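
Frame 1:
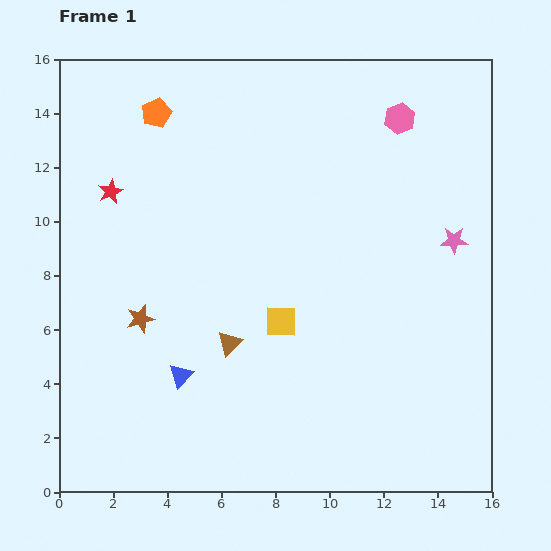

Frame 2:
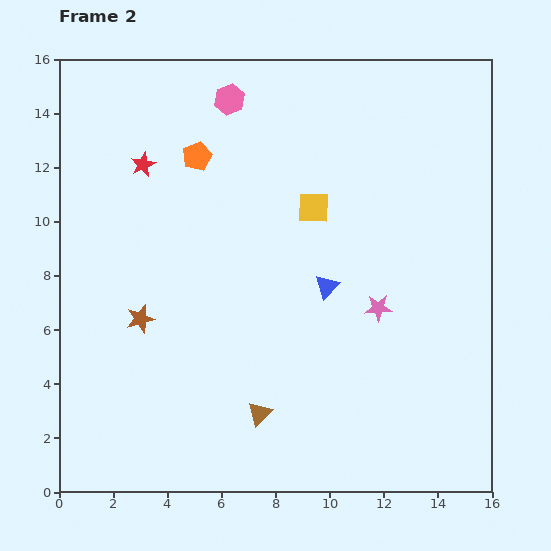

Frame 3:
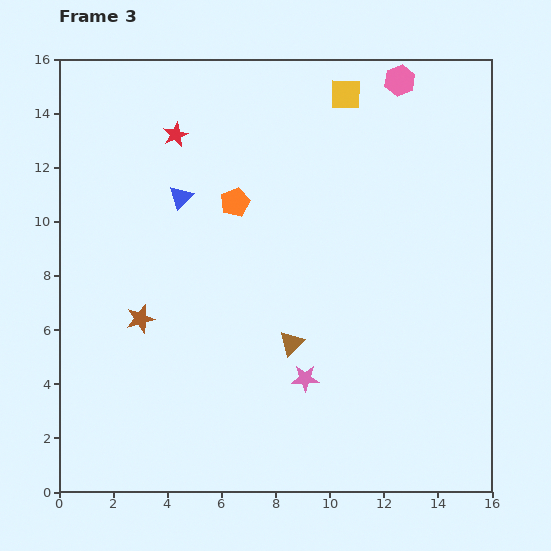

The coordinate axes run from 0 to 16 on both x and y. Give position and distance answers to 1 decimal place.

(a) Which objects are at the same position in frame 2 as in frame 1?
the brown star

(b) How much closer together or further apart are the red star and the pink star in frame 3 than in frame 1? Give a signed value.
-2.6

Distance in frame 1: 12.8. Distance in frame 3: 10.2.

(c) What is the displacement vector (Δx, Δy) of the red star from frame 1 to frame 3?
(2.4, 2.1)

The red star was at (1.9, 11.1) in frame 1 and (4.3, 13.2) in frame 3.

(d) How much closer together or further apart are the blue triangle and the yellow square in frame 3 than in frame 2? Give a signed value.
+4.3

Distance in frame 2: 2.9. Distance in frame 3: 7.2.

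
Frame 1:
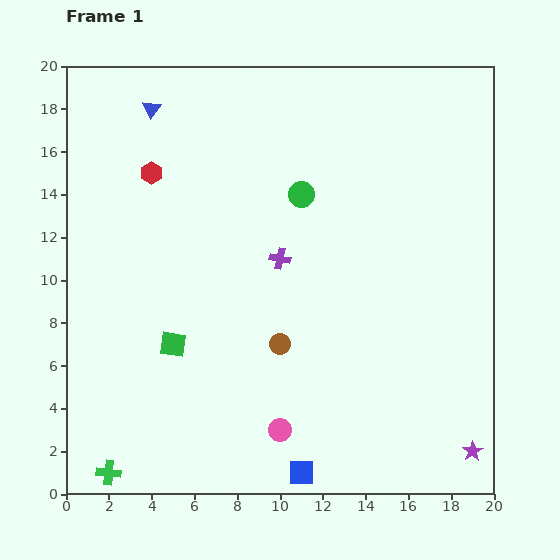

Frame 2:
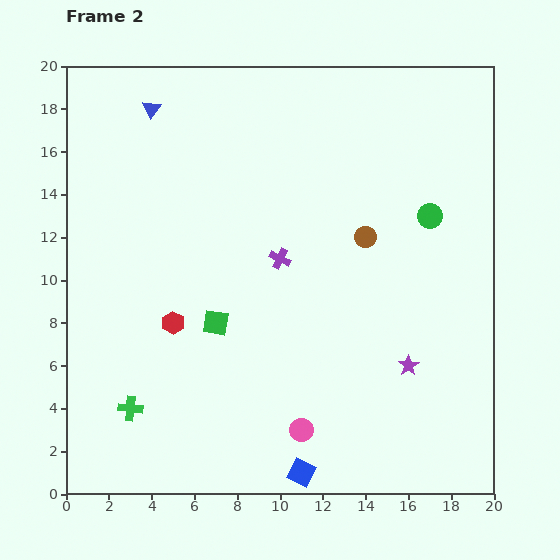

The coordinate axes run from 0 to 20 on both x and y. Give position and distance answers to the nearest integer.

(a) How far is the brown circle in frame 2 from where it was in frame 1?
6

The brown circle moved from (10, 7) to (14, 12), a distance of √(4² + 5²) ≈ 6.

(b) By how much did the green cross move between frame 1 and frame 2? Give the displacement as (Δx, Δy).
(1, 3)

The green cross was at (2, 1) in frame 1 and (3, 4) in frame 2.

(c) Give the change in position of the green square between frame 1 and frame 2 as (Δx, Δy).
(2, 1)

The green square was at (5, 7) in frame 1 and (7, 8) in frame 2.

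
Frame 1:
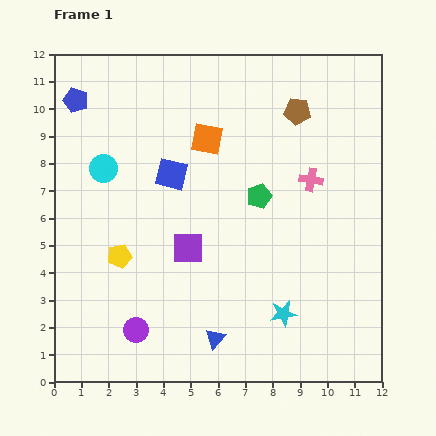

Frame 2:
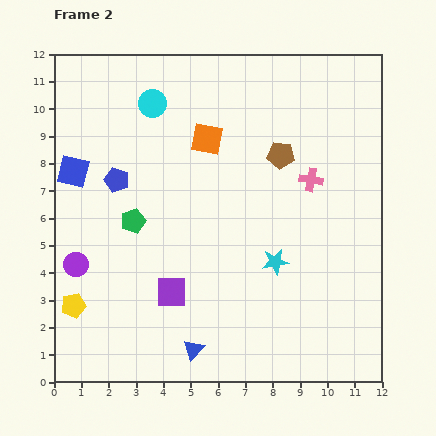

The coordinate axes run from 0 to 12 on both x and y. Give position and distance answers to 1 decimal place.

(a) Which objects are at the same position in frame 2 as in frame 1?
the pink cross, the orange square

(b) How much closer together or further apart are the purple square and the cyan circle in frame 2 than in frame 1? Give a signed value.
+2.7

Distance in frame 1: 4.2. Distance in frame 2: 6.9.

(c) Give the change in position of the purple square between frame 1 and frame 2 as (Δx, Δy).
(-0.6, -1.6)

The purple square was at (4.9, 4.9) in frame 1 and (4.3, 3.3) in frame 2.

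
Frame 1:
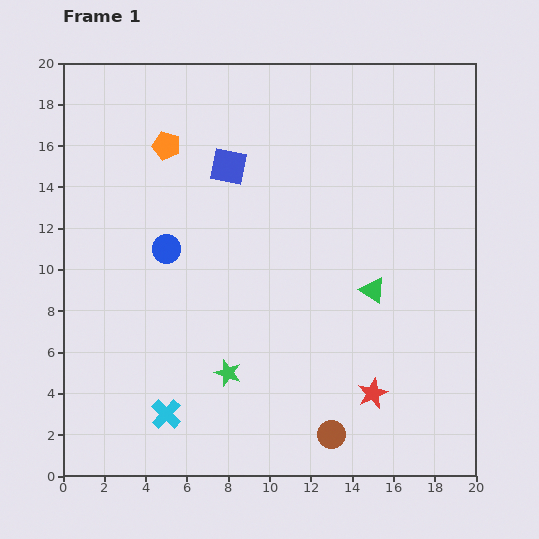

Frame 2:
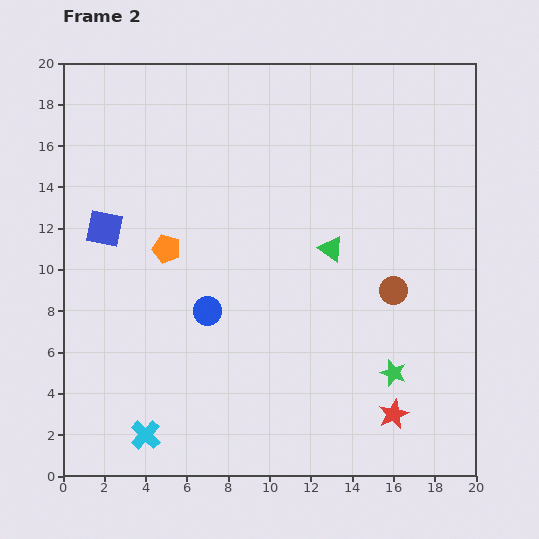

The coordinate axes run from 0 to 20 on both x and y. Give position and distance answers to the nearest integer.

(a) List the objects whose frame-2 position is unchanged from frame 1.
none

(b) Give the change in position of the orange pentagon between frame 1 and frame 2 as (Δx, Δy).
(0, -5)

The orange pentagon was at (5, 16) in frame 1 and (5, 11) in frame 2.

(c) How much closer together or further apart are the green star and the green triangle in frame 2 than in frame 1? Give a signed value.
-1

Distance in frame 1: 8. Distance in frame 2: 7.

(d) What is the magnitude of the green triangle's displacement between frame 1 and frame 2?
3

The green triangle moved from (15, 9) to (13, 11), a distance of √(2² + 2²) ≈ 3.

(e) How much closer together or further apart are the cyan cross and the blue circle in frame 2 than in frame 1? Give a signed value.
-1

Distance in frame 1: 8. Distance in frame 2: 7.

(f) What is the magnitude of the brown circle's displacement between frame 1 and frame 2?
8

The brown circle moved from (13, 2) to (16, 9), a distance of √(3² + 7²) ≈ 8.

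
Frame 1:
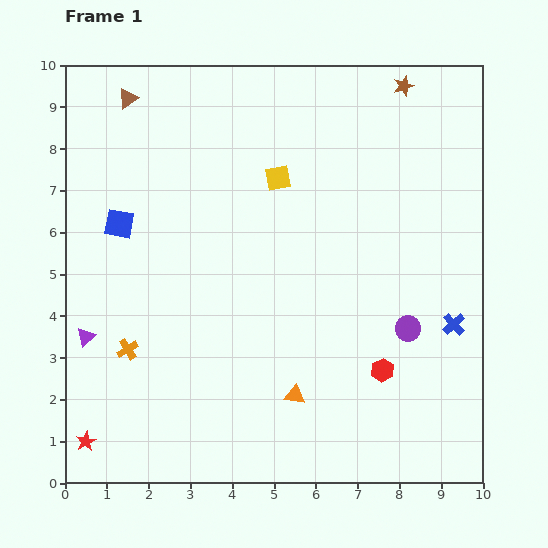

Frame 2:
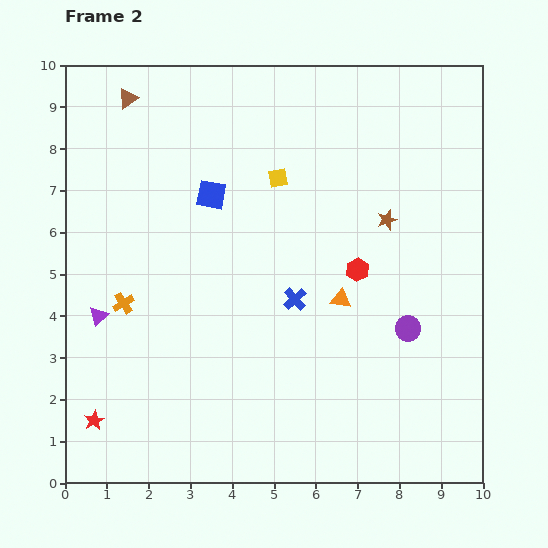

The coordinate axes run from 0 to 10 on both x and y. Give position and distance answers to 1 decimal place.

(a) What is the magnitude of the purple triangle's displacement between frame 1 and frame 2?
0.6

The purple triangle moved from (0.5, 3.5) to (0.8, 4.0), a distance of √(0.3² + 0.5²) ≈ 0.6.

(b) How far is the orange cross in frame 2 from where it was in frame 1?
1.1

The orange cross moved from (1.5, 3.2) to (1.4, 4.3), a distance of √(0.1² + 1.1²) ≈ 1.1.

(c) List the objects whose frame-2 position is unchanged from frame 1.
the brown triangle, the yellow square, the purple circle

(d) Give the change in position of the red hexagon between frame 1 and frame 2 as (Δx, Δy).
(-0.6, 2.4)

The red hexagon was at (7.6, 2.7) in frame 1 and (7.0, 5.1) in frame 2.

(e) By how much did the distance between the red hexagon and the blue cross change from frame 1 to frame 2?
-0.3

Distance in frame 1: 2.0. Distance in frame 2: 1.7.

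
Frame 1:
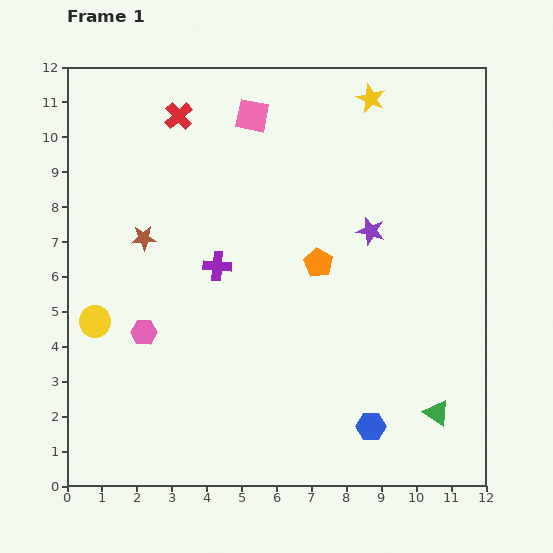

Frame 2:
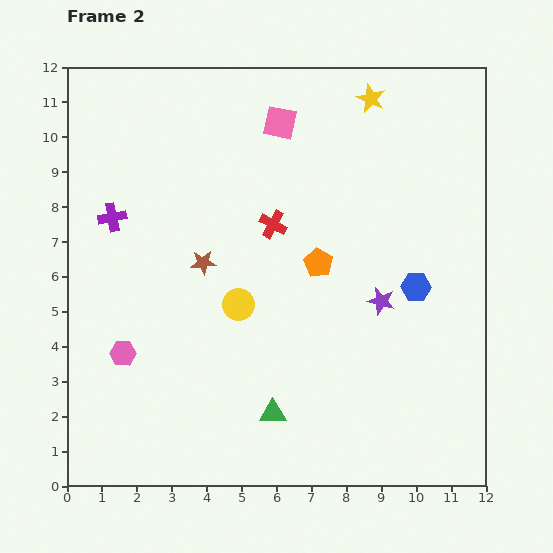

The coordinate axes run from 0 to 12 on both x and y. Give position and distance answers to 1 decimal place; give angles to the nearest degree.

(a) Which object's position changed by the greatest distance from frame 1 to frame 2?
the green triangle

(moved 4.7; next 4.2)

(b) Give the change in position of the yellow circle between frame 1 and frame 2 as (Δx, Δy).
(4.1, 0.5)

The yellow circle was at (0.8, 4.7) in frame 1 and (4.9, 5.2) in frame 2.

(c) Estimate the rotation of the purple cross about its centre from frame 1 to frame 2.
16° counter-clockwise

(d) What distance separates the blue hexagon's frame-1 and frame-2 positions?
4.2

The blue hexagon moved from (8.7, 1.7) to (10.0, 5.7), a distance of √(1.3² + 4.0²) ≈ 4.2.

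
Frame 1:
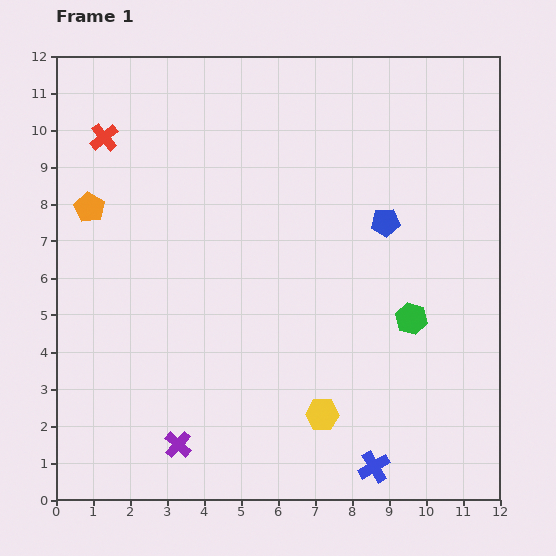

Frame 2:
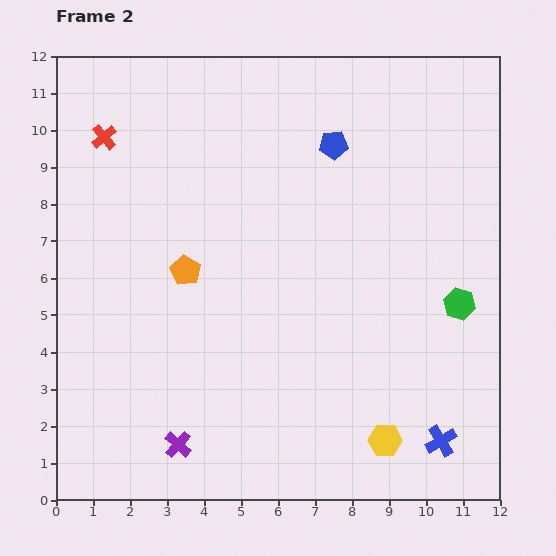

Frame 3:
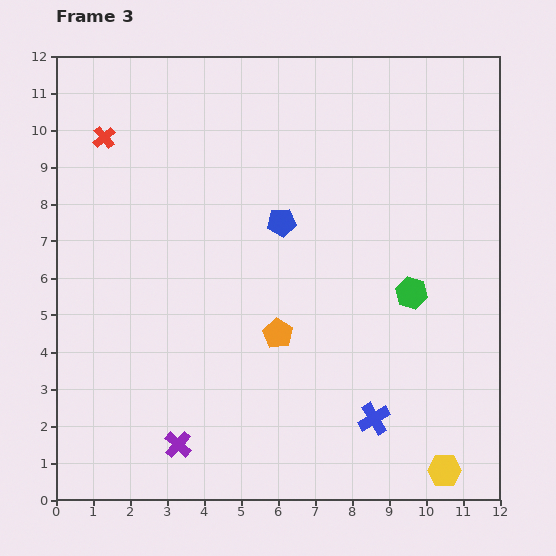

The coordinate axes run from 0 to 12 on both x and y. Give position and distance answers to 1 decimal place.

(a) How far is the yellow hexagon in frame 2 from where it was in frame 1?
1.8

The yellow hexagon moved from (7.2, 2.3) to (8.9, 1.6), a distance of √(1.7² + 0.7²) ≈ 1.8.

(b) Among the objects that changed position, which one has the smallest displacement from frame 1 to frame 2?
the green hexagon

(moved 1.4)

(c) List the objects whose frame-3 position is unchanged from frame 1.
the purple cross, the red cross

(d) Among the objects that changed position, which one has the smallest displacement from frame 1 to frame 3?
the green hexagon

(moved 0.7)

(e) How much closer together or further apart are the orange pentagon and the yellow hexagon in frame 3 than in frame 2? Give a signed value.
-1.3

Distance in frame 2: 7.1. Distance in frame 3: 5.8.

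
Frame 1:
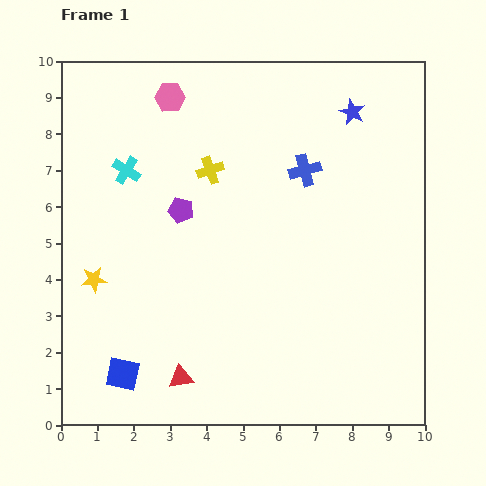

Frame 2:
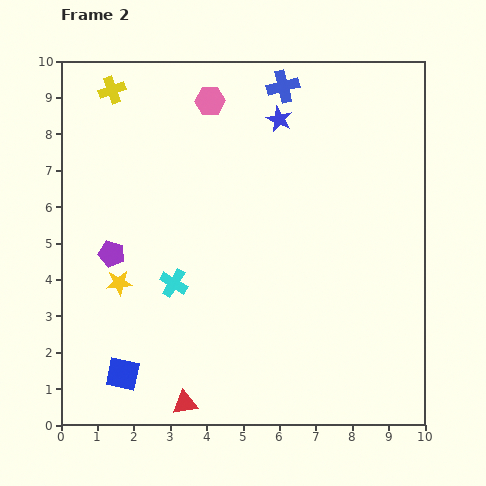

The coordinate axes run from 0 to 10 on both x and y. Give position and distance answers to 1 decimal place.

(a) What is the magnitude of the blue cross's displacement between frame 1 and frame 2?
2.4

The blue cross moved from (6.7, 7.0) to (6.1, 9.3), a distance of √(0.6² + 2.3²) ≈ 2.4.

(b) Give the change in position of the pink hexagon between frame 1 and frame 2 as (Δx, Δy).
(1.1, -0.1)

The pink hexagon was at (3.0, 9.0) in frame 1 and (4.1, 8.9) in frame 2.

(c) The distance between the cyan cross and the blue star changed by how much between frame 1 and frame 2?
-1.0

Distance in frame 1: 6.4. Distance in frame 2: 5.4.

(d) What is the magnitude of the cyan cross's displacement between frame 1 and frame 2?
3.4

The cyan cross moved from (1.8, 7.0) to (3.1, 3.9), a distance of √(1.3² + 3.1²) ≈ 3.4.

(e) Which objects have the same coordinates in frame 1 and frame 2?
the blue square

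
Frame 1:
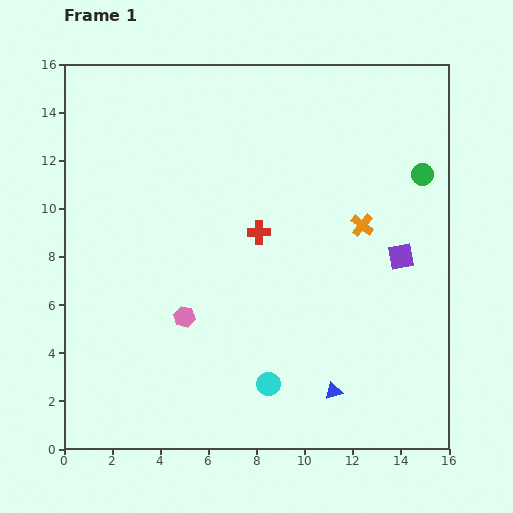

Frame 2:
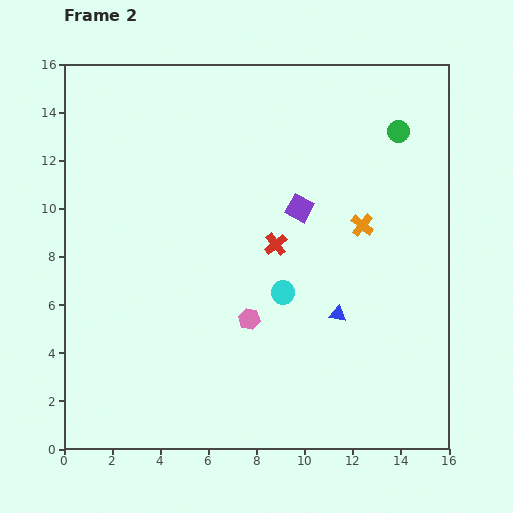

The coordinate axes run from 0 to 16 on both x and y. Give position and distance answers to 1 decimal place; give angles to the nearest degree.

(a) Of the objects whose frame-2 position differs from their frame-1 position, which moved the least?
the red cross

(moved 0.9)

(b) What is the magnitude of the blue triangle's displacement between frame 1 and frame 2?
3.2

The blue triangle moved from (11.2, 2.4) to (11.4, 5.6), a distance of √(0.2² + 3.2²) ≈ 3.2.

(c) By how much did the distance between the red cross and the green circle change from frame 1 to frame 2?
-0.3

Distance in frame 1: 7.2. Distance in frame 2: 6.9.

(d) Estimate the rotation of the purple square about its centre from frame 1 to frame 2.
38° clockwise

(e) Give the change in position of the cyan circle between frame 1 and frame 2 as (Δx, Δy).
(0.6, 3.8)

The cyan circle was at (8.5, 2.7) in frame 1 and (9.1, 6.5) in frame 2.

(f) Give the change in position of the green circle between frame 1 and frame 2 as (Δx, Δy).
(-1.0, 1.8)

The green circle was at (14.9, 11.4) in frame 1 and (13.9, 13.2) in frame 2.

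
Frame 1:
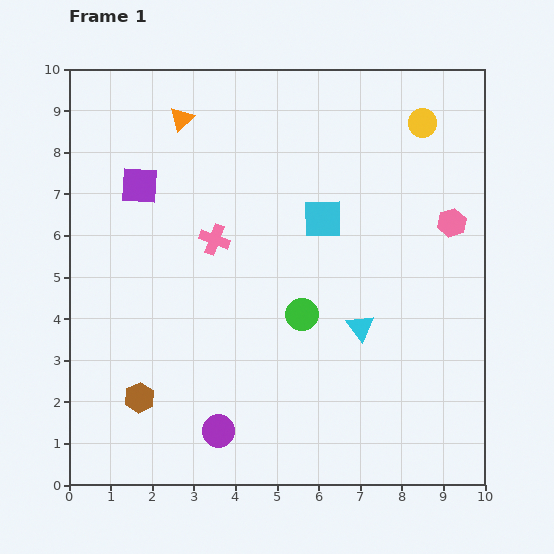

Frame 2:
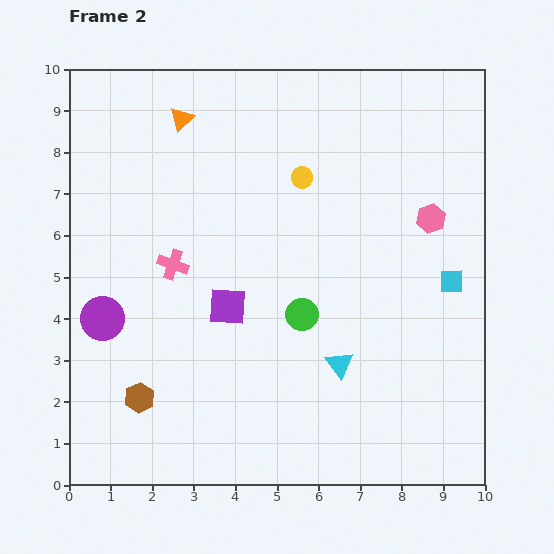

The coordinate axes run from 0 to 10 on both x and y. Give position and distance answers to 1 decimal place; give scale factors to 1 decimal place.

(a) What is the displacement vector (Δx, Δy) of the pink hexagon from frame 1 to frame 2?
(-0.5, 0.1)

The pink hexagon was at (9.2, 6.3) in frame 1 and (8.7, 6.4) in frame 2.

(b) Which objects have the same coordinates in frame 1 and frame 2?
the orange triangle, the green circle, the brown hexagon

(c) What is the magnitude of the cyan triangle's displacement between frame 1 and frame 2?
1.0

The cyan triangle moved from (7.0, 3.8) to (6.5, 2.9), a distance of √(0.5² + 0.9²) ≈ 1.0.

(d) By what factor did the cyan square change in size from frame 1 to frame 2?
0.6×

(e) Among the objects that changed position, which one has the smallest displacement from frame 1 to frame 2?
the pink hexagon

(moved 0.5)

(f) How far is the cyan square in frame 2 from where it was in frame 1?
3.4

The cyan square moved from (6.1, 6.4) to (9.2, 4.9), a distance of √(3.1² + 1.5²) ≈ 3.4.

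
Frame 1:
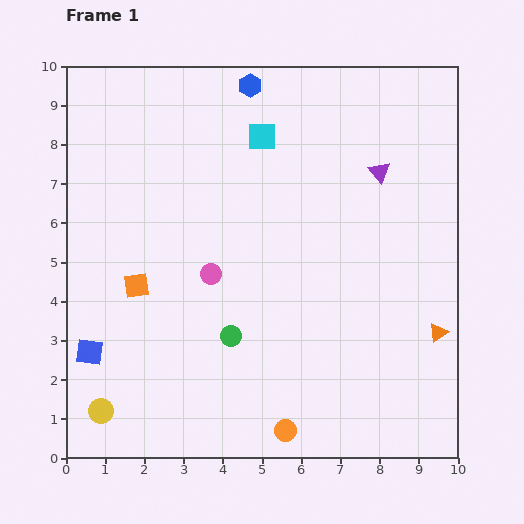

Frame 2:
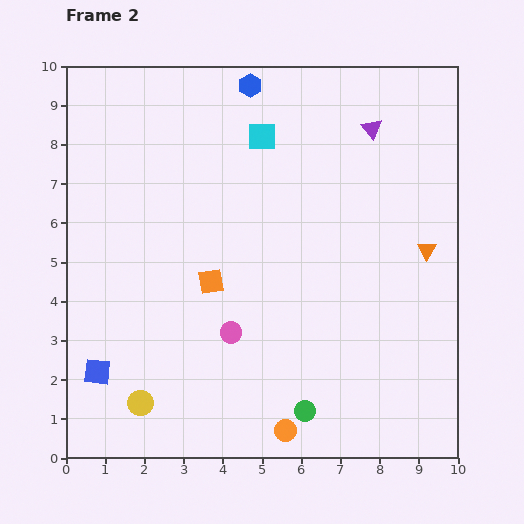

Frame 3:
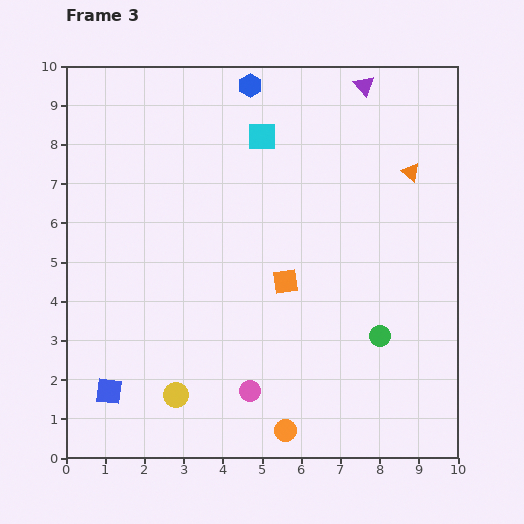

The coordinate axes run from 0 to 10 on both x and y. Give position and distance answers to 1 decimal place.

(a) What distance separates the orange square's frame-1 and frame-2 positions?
1.9

The orange square moved from (1.8, 4.4) to (3.7, 4.5), a distance of √(1.9² + 0.1²) ≈ 1.9.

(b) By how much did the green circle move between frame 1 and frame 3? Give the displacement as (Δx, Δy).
(3.8, 0.0)

The green circle was at (4.2, 3.1) in frame 1 and (8.0, 3.1) in frame 3.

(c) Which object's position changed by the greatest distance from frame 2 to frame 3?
the green circle

(moved 2.7; next 2.0)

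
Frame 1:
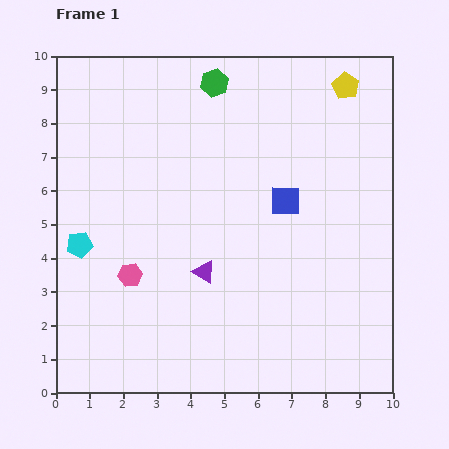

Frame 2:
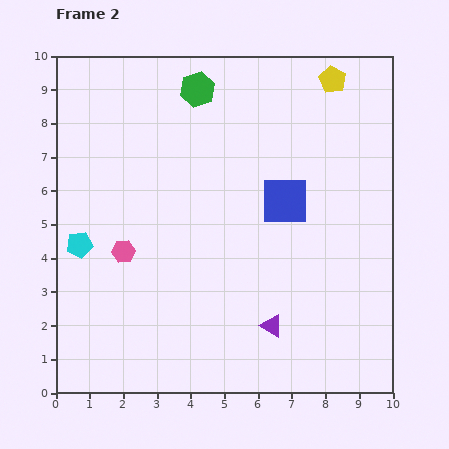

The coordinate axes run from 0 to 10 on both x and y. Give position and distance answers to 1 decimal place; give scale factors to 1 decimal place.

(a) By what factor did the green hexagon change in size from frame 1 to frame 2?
1.3×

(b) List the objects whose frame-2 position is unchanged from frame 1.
the cyan pentagon, the blue square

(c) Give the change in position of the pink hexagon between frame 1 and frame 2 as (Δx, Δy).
(-0.2, 0.7)

The pink hexagon was at (2.2, 3.5) in frame 1 and (2.0, 4.2) in frame 2.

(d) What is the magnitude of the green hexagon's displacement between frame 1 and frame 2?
0.5

The green hexagon moved from (4.7, 9.2) to (4.2, 9.0), a distance of √(0.5² + 0.2²) ≈ 0.5.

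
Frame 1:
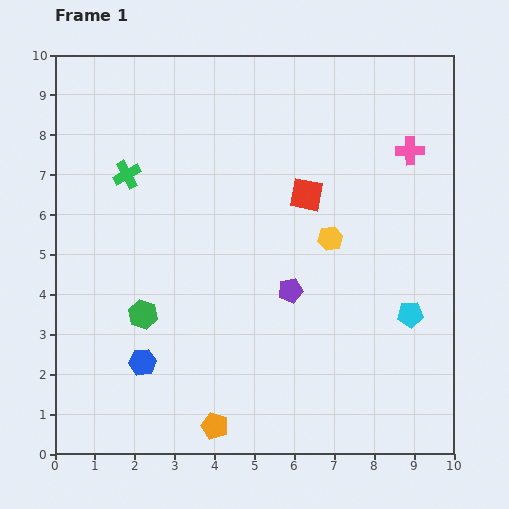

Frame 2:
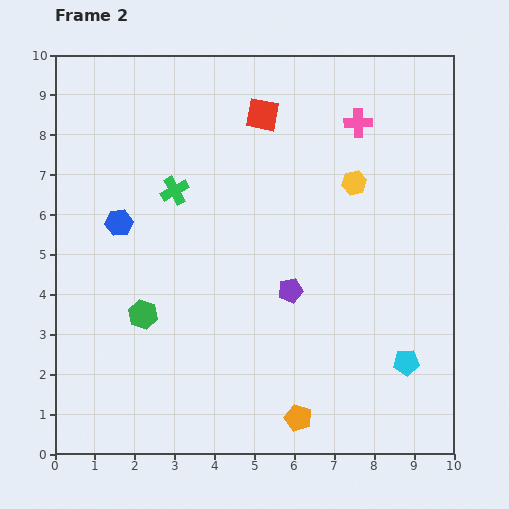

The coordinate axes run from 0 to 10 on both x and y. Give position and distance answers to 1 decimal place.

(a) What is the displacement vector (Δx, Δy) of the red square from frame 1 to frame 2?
(-1.1, 2.0)

The red square was at (6.3, 6.5) in frame 1 and (5.2, 8.5) in frame 2.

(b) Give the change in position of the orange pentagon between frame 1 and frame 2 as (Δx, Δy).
(2.1, 0.2)

The orange pentagon was at (4.0, 0.7) in frame 1 and (6.1, 0.9) in frame 2.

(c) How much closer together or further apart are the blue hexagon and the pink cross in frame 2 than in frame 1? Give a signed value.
-2.0

Distance in frame 1: 8.5. Distance in frame 2: 6.5.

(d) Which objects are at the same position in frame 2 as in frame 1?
the green hexagon, the purple pentagon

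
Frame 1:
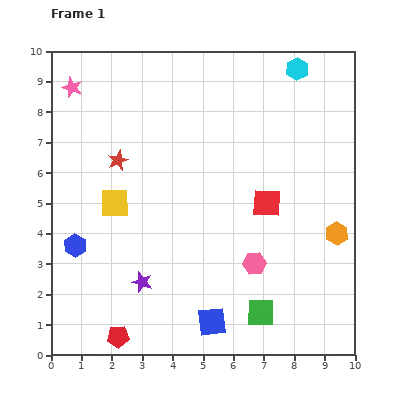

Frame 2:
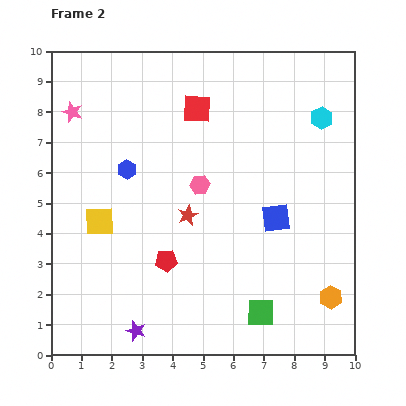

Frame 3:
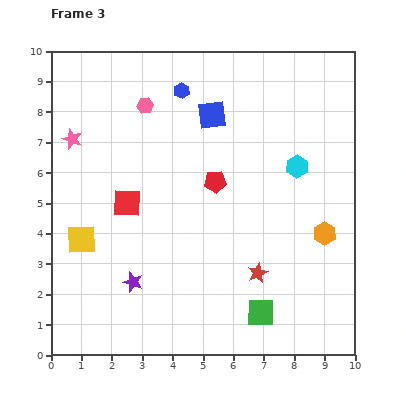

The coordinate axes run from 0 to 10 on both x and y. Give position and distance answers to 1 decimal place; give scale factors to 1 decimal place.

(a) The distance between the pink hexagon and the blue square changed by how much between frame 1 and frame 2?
+0.3

Distance in frame 1: 2.4. Distance in frame 2: 2.7.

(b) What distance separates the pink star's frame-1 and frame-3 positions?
1.7

The pink star moved from (0.7, 8.8) to (0.7, 7.1), a distance of √(0.0² + 1.7²) ≈ 1.7.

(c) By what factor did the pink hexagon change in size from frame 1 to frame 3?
0.7×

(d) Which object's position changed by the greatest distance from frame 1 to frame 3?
the blue square

(moved 6.8; next 6.3)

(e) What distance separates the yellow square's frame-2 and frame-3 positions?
0.8

The yellow square moved from (1.6, 4.4) to (1.0, 3.8), a distance of √(0.6² + 0.6²) ≈ 0.8.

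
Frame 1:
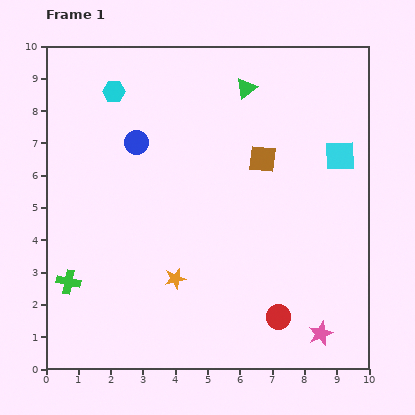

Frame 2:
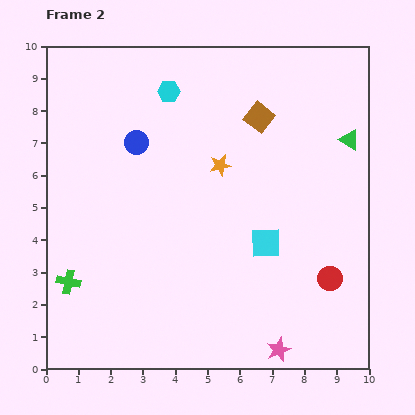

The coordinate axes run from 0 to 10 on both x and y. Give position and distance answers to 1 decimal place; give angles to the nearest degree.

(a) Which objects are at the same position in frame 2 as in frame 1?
the blue circle, the green cross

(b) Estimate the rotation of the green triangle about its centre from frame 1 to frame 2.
51° counter-clockwise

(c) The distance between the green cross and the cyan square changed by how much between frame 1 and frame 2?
-3.1

Distance in frame 1: 9.3. Distance in frame 2: 6.2.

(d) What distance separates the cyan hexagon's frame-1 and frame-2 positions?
1.7

The cyan hexagon moved from (2.1, 8.6) to (3.8, 8.6), a distance of √(1.7² + 0.0²) ≈ 1.7.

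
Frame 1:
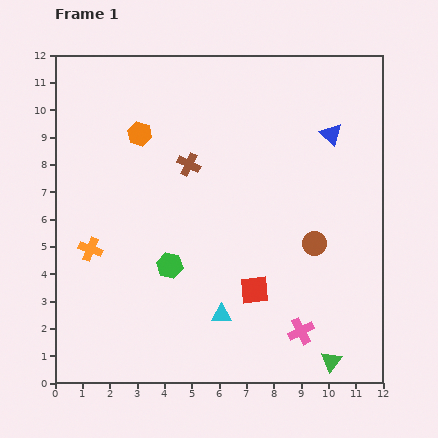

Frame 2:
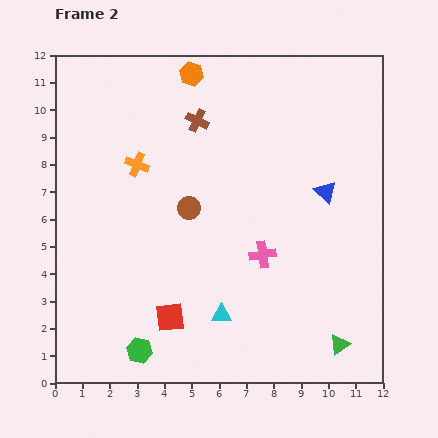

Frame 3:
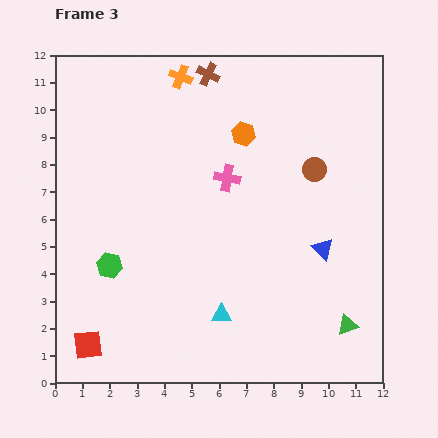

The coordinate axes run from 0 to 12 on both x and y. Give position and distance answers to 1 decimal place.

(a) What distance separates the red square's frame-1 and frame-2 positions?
3.3

The red square moved from (7.3, 3.4) to (4.2, 2.4), a distance of √(3.1² + 1.0²) ≈ 3.3.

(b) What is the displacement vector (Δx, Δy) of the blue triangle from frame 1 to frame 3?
(-0.3, -4.2)

The blue triangle was at (10.1, 9.1) in frame 1 and (9.8, 4.9) in frame 3.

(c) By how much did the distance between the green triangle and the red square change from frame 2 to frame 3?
+3.2

Distance in frame 2: 6.3. Distance in frame 3: 9.5.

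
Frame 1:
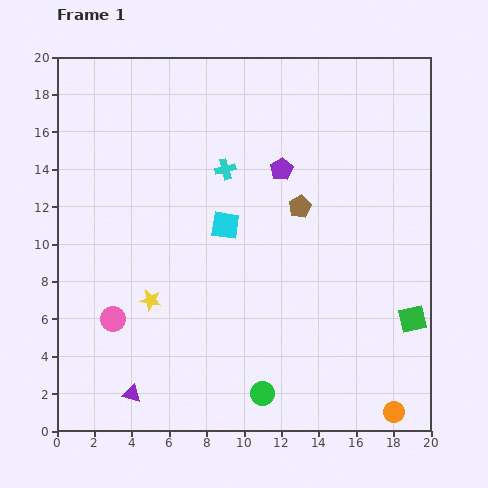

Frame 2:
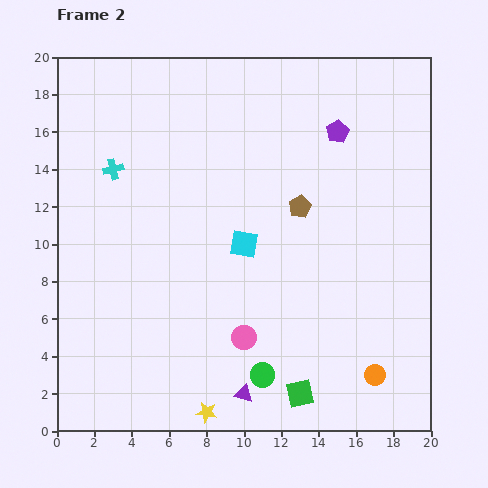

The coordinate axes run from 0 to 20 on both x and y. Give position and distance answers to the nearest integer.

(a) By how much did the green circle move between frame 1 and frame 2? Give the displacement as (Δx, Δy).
(0, 1)

The green circle was at (11, 2) in frame 1 and (11, 3) in frame 2.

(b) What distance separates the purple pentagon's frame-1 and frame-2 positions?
4

The purple pentagon moved from (12, 14) to (15, 16), a distance of √(3² + 2²) ≈ 4.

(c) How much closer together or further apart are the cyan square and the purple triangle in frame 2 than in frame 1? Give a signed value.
-2

Distance in frame 1: 10. Distance in frame 2: 8.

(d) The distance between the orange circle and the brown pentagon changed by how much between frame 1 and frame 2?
-2

Distance in frame 1: 12. Distance in frame 2: 10.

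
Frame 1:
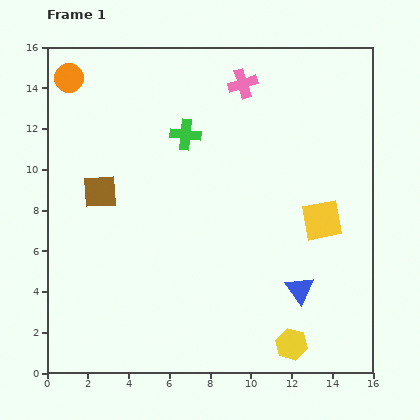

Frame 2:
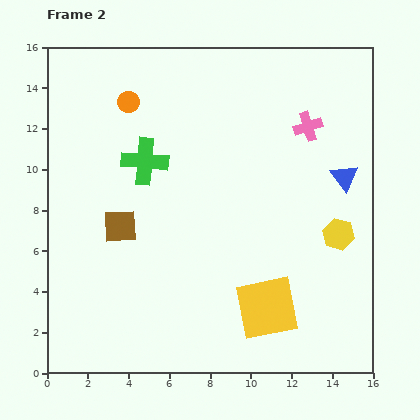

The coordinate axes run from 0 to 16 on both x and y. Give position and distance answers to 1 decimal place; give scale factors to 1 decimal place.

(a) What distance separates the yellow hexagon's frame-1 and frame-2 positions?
5.9

The yellow hexagon moved from (12.0, 1.4) to (14.3, 6.8), a distance of √(2.3² + 5.4²) ≈ 5.9.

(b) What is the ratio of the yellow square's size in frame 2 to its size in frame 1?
1.6×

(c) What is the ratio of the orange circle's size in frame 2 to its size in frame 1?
0.7×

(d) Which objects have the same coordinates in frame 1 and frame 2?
none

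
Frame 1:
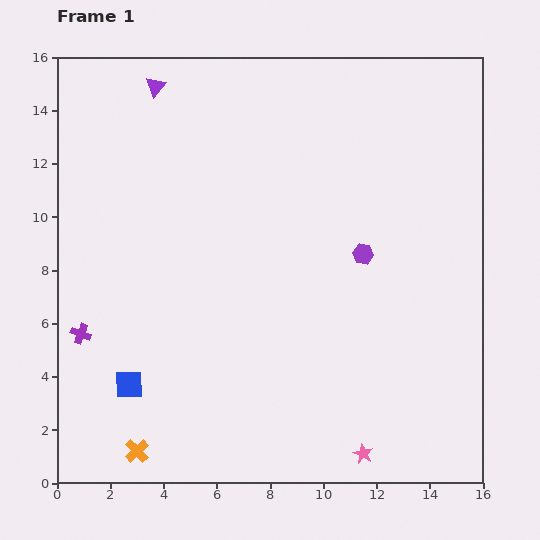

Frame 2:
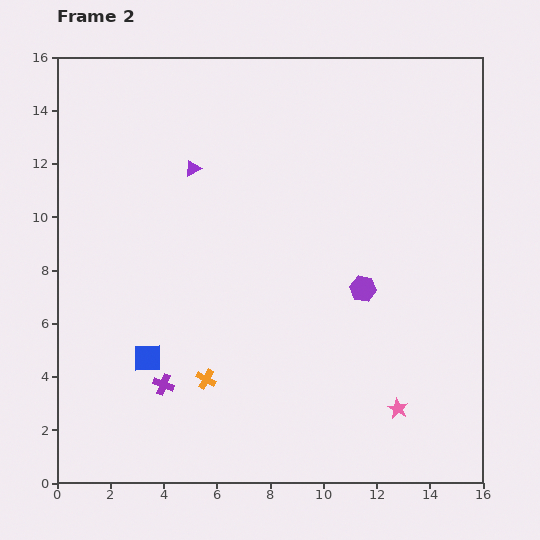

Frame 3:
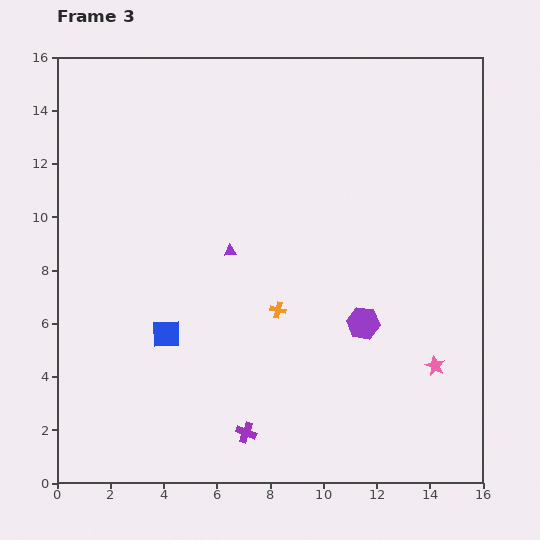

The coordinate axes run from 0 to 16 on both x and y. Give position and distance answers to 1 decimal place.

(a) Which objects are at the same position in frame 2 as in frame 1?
none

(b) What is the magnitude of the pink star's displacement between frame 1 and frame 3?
4.3

The pink star moved from (11.5, 1.1) to (14.2, 4.4), a distance of √(2.7² + 3.3²) ≈ 4.3.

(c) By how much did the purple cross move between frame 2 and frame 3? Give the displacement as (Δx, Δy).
(3.1, -1.8)

The purple cross was at (4.0, 3.7) in frame 2 and (7.1, 1.9) in frame 3.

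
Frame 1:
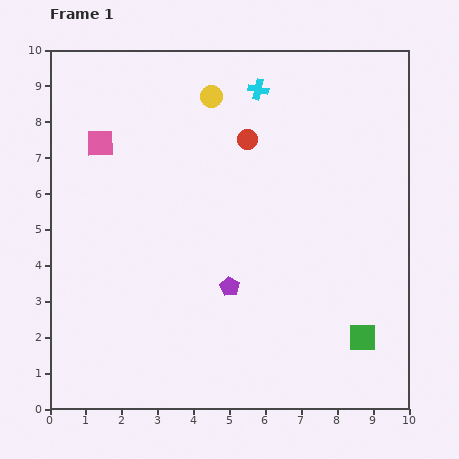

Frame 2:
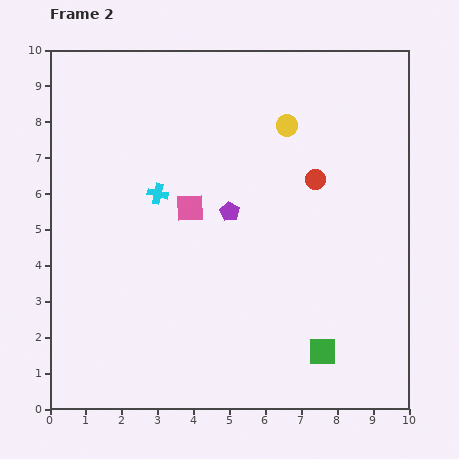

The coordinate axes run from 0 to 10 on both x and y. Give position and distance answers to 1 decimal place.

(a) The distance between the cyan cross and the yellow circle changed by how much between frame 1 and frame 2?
+2.8

Distance in frame 1: 1.3. Distance in frame 2: 4.1.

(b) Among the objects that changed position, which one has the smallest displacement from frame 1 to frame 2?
the green square

(moved 1.2)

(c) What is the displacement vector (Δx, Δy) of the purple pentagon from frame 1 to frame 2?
(0.0, 2.1)

The purple pentagon was at (5.0, 3.4) in frame 1 and (5.0, 5.5) in frame 2.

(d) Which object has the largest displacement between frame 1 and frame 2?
the cyan cross

(moved 4.0; next 3.1)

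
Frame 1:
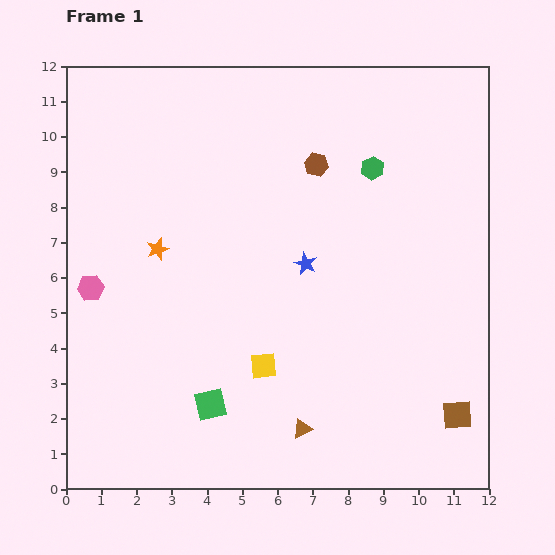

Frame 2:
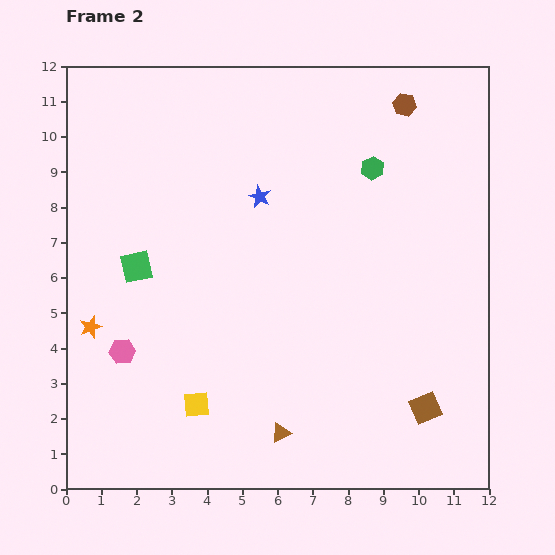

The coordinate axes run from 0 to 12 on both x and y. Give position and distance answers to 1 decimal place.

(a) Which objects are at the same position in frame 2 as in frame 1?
the green hexagon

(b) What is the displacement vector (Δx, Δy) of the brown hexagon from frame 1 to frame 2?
(2.5, 1.7)

The brown hexagon was at (7.1, 9.2) in frame 1 and (9.6, 10.9) in frame 2.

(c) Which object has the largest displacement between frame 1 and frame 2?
the green square

(moved 4.4; next 3.0)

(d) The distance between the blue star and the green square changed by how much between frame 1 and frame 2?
-0.8

Distance in frame 1: 4.8. Distance in frame 2: 4.0.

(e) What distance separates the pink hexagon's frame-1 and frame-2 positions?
2.0

The pink hexagon moved from (0.7, 5.7) to (1.6, 3.9), a distance of √(0.9² + 1.8²) ≈ 2.0.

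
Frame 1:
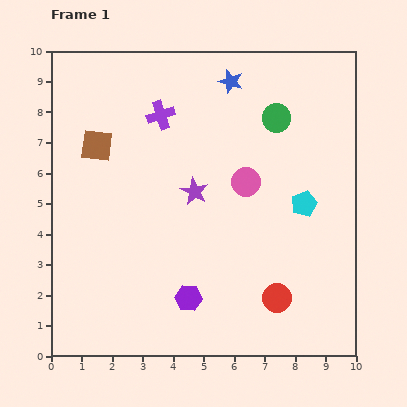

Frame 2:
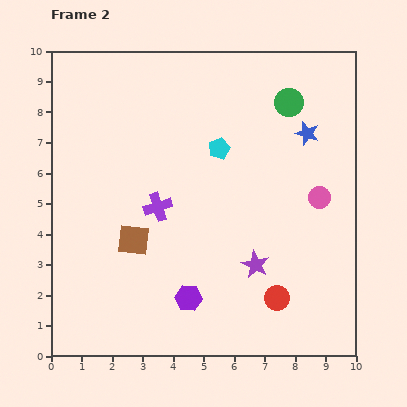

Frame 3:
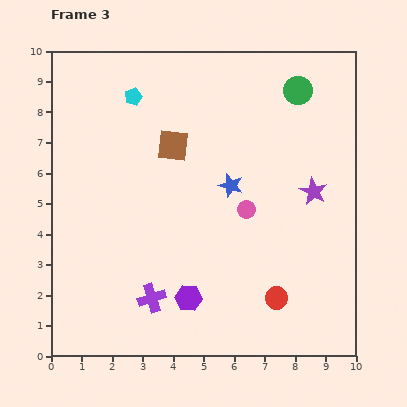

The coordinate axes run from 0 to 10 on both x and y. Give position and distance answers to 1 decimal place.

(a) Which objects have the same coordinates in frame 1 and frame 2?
the purple hexagon, the red circle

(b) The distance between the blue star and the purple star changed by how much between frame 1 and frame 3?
-1.1

Distance in frame 1: 3.8. Distance in frame 3: 2.7.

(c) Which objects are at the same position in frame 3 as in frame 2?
the purple hexagon, the red circle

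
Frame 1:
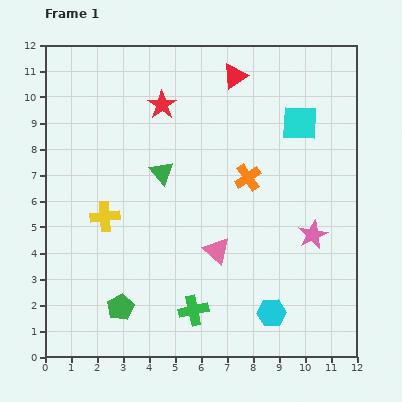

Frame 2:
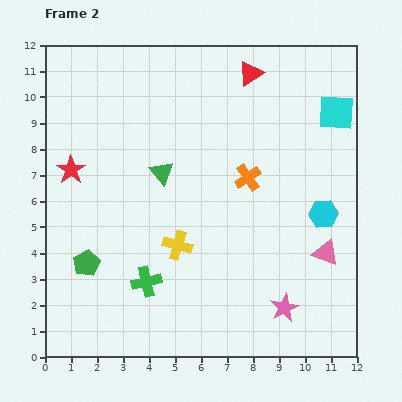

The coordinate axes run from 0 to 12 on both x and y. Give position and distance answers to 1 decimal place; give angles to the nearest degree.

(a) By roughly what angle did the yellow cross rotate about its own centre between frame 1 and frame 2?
20° clockwise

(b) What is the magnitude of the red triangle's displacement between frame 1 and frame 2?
0.6

The red triangle moved from (7.3, 10.8) to (7.9, 10.9), a distance of √(0.6² + 0.1²) ≈ 0.6.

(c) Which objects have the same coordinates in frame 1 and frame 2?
the orange cross, the green triangle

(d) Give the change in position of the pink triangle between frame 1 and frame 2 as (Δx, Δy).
(4.2, -0.1)

The pink triangle was at (6.6, 4.1) in frame 1 and (10.8, 4.0) in frame 2.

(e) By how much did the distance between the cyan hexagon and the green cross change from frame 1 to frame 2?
+4.3

Distance in frame 1: 3.0. Distance in frame 2: 7.3.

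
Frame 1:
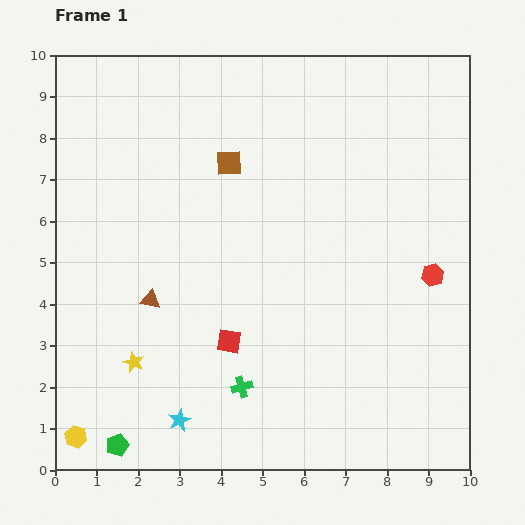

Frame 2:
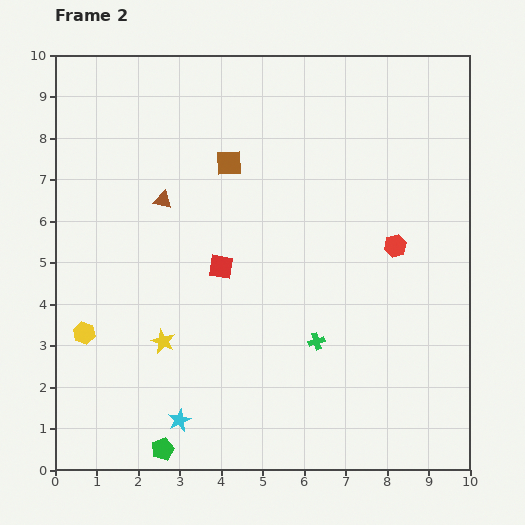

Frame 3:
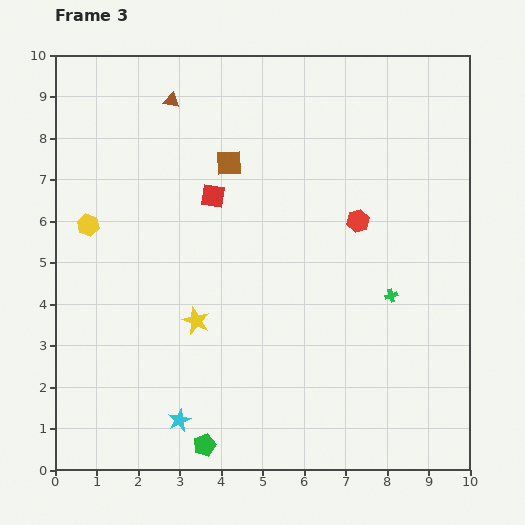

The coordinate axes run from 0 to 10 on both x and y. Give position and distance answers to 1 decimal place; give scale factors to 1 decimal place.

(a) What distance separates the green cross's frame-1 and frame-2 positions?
2.1

The green cross moved from (4.5, 2.0) to (6.3, 3.1), a distance of √(1.8² + 1.1²) ≈ 2.1.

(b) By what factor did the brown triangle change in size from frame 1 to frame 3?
0.8×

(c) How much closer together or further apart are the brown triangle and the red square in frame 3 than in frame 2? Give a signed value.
+0.4

Distance in frame 2: 2.1. Distance in frame 3: 2.5.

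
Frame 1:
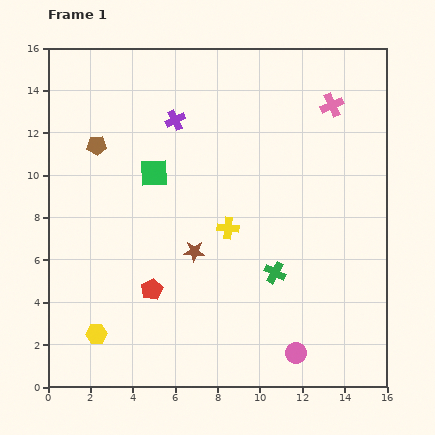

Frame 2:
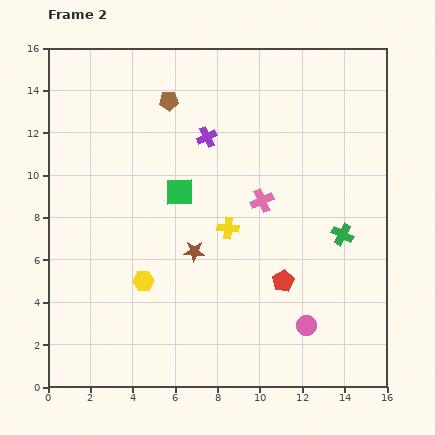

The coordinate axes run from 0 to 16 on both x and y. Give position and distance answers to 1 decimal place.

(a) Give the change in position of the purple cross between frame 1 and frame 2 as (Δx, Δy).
(1.5, -0.8)

The purple cross was at (6.0, 12.6) in frame 1 and (7.5, 11.8) in frame 2.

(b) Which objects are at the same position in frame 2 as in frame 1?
the brown star, the yellow cross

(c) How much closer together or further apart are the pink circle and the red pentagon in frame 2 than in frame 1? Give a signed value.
-5.0

Distance in frame 1: 7.4. Distance in frame 2: 2.4.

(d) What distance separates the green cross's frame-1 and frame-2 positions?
3.7

The green cross moved from (10.7, 5.4) to (13.9, 7.2), a distance of √(3.2² + 1.8²) ≈ 3.7.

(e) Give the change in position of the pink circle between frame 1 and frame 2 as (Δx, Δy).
(0.5, 1.3)

The pink circle was at (11.7, 1.6) in frame 1 and (12.2, 2.9) in frame 2.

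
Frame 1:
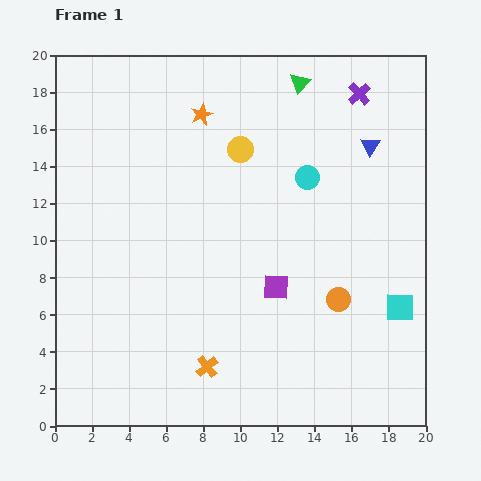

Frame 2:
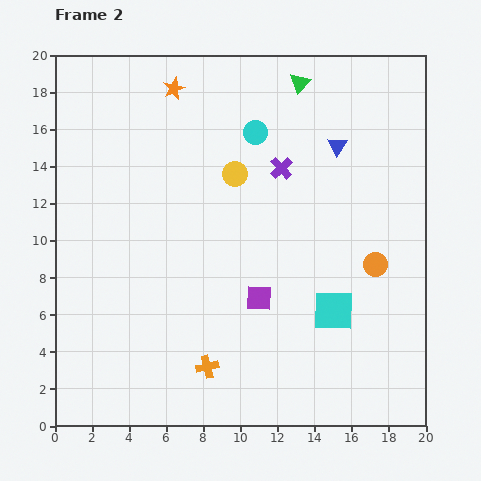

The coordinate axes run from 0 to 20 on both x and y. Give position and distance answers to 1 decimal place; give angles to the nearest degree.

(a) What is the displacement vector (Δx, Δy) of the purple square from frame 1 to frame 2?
(-0.9, -0.6)

The purple square was at (11.9, 7.5) in frame 1 and (11.0, 6.9) in frame 2.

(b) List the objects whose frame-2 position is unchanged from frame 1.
the green triangle, the orange cross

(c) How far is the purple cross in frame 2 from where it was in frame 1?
5.8

The purple cross moved from (16.4, 17.9) to (12.2, 13.9), a distance of √(4.2² + 4.0²) ≈ 5.8.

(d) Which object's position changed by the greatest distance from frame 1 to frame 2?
the purple cross

(moved 5.8; next 3.7)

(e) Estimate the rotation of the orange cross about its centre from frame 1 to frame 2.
26° clockwise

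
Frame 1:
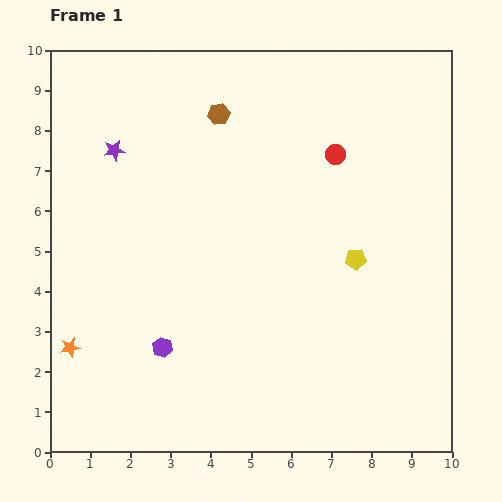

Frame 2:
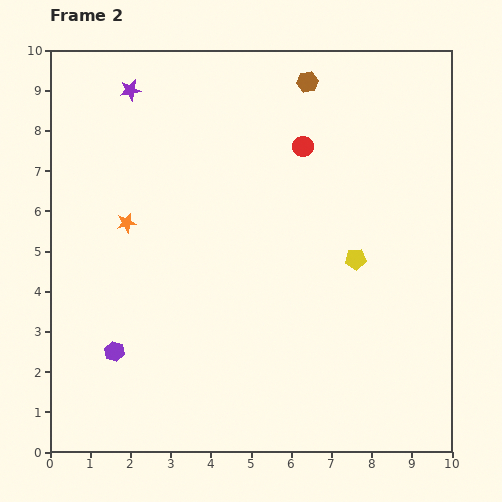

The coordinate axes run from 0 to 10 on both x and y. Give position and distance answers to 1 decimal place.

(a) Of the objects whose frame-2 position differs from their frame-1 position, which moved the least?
the red circle

(moved 0.8)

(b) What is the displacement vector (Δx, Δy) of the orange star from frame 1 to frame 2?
(1.4, 3.1)

The orange star was at (0.5, 2.6) in frame 1 and (1.9, 5.7) in frame 2.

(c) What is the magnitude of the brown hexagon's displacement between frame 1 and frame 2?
2.3

The brown hexagon moved from (4.2, 8.4) to (6.4, 9.2), a distance of √(2.2² + 0.8²) ≈ 2.3.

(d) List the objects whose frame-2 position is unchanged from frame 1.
the yellow pentagon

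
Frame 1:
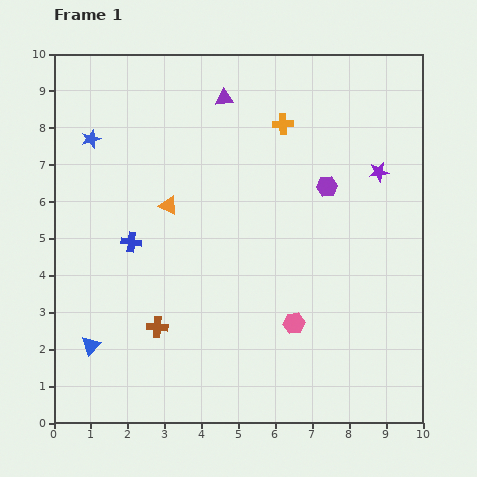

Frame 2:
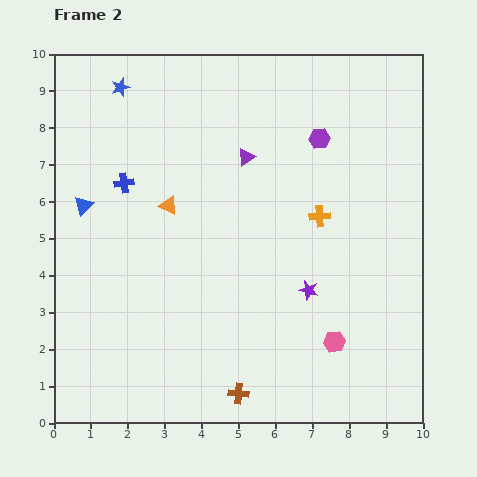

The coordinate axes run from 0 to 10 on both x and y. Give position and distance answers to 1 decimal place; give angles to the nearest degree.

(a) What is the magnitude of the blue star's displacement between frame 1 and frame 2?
1.6

The blue star moved from (1.0, 7.7) to (1.8, 9.1), a distance of √(0.8² + 1.4²) ≈ 1.6.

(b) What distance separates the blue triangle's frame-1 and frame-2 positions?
3.8

The blue triangle moved from (1.0, 2.1) to (0.8, 5.9), a distance of √(0.2² + 3.8²) ≈ 3.8.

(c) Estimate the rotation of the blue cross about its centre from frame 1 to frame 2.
18° counter-clockwise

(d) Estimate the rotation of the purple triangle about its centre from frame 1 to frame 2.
30° counter-clockwise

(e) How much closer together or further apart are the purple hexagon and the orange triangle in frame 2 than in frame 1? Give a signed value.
+0.2

Distance in frame 1: 4.3. Distance in frame 2: 4.5.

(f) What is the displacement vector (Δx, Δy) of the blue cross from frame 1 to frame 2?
(-0.2, 1.6)

The blue cross was at (2.1, 4.9) in frame 1 and (1.9, 6.5) in frame 2.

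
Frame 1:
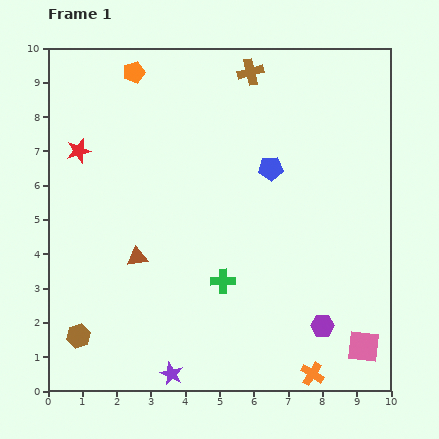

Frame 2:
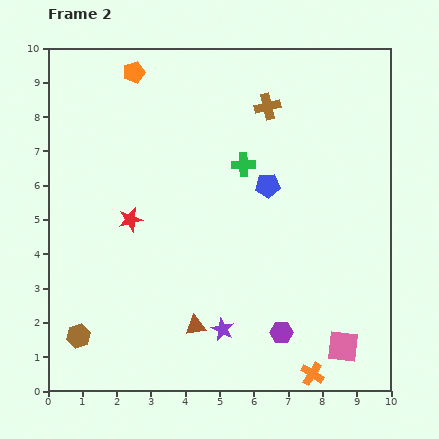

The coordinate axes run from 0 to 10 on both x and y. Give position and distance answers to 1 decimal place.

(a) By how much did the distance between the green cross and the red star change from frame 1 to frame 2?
-2.0

Distance in frame 1: 5.7. Distance in frame 2: 3.7.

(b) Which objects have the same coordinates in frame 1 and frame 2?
the orange pentagon, the orange cross, the brown hexagon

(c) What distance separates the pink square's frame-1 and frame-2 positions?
0.6

The pink square moved from (9.2, 1.3) to (8.6, 1.3), a distance of √(0.6² + 0.0²) ≈ 0.6.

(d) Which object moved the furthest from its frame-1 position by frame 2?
the green cross

(moved 3.5; next 2.6)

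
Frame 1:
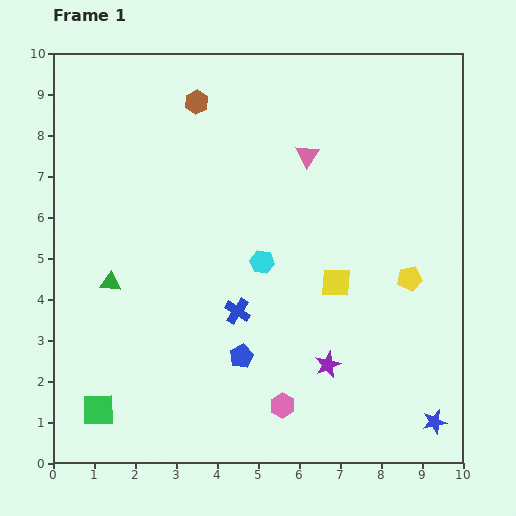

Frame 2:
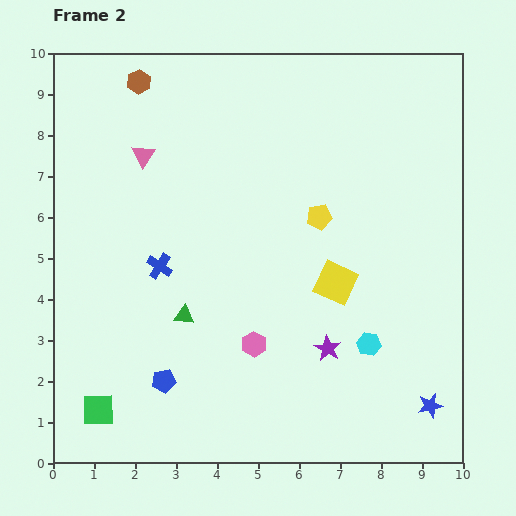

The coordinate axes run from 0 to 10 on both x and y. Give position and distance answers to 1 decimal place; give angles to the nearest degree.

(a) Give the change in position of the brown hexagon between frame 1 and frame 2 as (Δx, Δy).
(-1.4, 0.5)

The brown hexagon was at (3.5, 8.8) in frame 1 and (2.1, 9.3) in frame 2.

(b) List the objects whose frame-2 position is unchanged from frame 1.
the yellow square, the green square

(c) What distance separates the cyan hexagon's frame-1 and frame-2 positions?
3.3

The cyan hexagon moved from (5.1, 4.9) to (7.7, 2.9), a distance of √(2.6² + 2.0²) ≈ 3.3.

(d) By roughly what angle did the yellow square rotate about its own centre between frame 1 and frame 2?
21° clockwise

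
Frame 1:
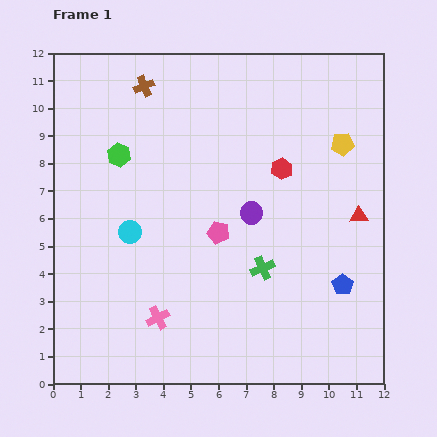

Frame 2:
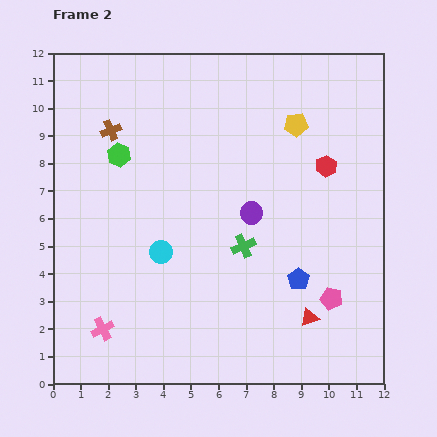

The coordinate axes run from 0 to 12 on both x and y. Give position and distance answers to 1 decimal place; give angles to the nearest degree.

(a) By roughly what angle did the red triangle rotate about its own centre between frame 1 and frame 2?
19° counter-clockwise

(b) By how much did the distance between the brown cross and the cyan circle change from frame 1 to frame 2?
-0.5

Distance in frame 1: 5.3. Distance in frame 2: 4.8.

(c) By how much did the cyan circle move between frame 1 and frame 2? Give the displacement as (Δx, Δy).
(1.1, -0.7)

The cyan circle was at (2.8, 5.5) in frame 1 and (3.9, 4.8) in frame 2.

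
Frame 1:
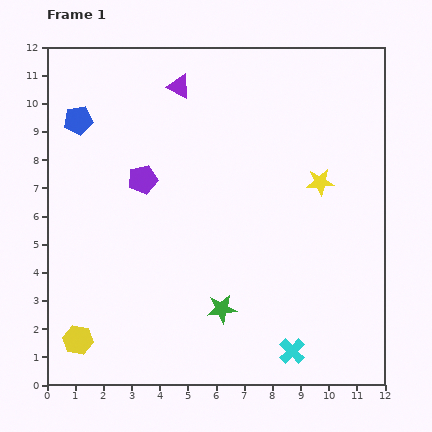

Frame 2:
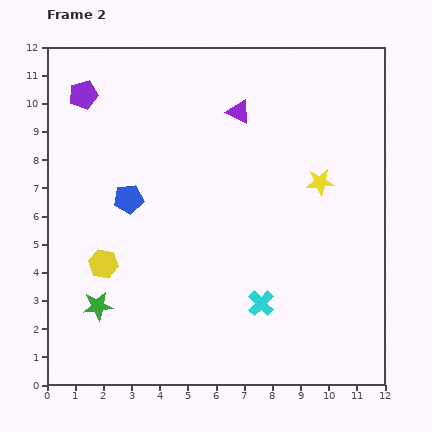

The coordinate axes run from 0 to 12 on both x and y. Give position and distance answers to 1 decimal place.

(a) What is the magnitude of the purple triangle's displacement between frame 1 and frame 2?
2.3

The purple triangle moved from (4.7, 10.6) to (6.8, 9.7), a distance of √(2.1² + 0.9²) ≈ 2.3.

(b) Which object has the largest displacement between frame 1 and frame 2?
the green star

(moved 4.4; next 3.7)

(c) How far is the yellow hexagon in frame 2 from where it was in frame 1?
2.8

The yellow hexagon moved from (1.1, 1.6) to (2.0, 4.3), a distance of √(0.9² + 2.7²) ≈ 2.8.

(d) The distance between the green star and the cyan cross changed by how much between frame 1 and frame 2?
+2.9

Distance in frame 1: 2.9. Distance in frame 2: 5.8.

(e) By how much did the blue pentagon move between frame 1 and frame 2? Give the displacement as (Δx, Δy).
(1.8, -2.8)

The blue pentagon was at (1.1, 9.4) in frame 1 and (2.9, 6.6) in frame 2.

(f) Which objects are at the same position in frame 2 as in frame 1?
the yellow star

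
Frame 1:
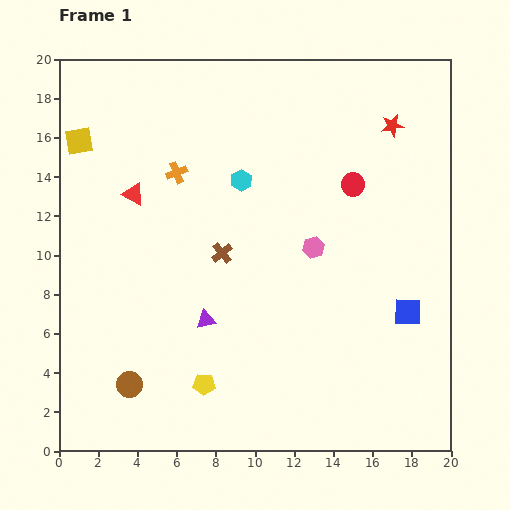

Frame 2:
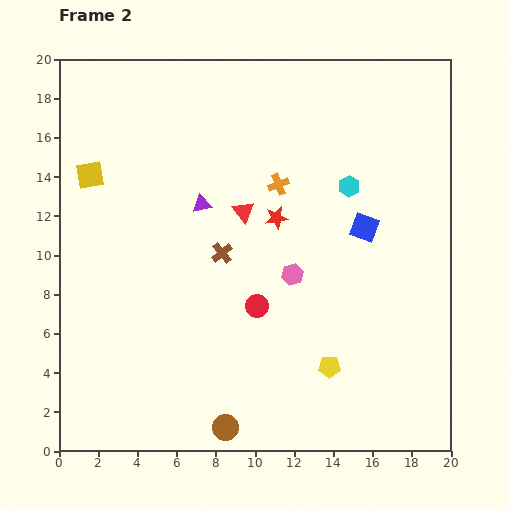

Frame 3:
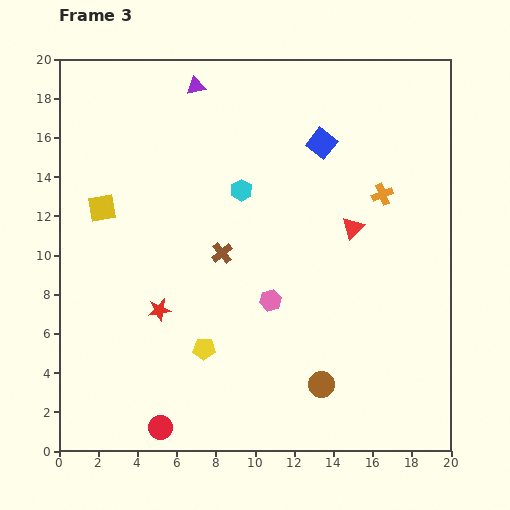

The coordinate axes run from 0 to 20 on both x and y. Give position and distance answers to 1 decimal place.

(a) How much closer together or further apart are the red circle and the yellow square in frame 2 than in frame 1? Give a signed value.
-3.4

Distance in frame 1: 14.2. Distance in frame 2: 10.8.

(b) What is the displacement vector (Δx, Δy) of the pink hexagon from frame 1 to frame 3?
(-2.2, -2.7)

The pink hexagon was at (13.0, 10.4) in frame 1 and (10.8, 7.7) in frame 3.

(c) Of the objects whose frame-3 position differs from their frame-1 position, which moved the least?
the cyan hexagon

(moved 0.5)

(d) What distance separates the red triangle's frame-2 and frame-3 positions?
5.7

The red triangle moved from (9.4, 12.2) to (15.0, 11.4), a distance of √(5.6² + 0.8²) ≈ 5.7.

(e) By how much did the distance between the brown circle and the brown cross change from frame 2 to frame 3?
-0.5

Distance in frame 2: 8.9. Distance in frame 3: 8.4.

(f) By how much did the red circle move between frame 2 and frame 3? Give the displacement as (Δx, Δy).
(-4.9, -6.2)

The red circle was at (10.1, 7.4) in frame 2 and (5.2, 1.2) in frame 3.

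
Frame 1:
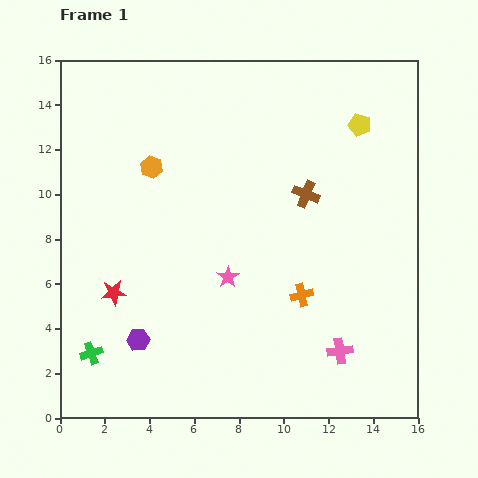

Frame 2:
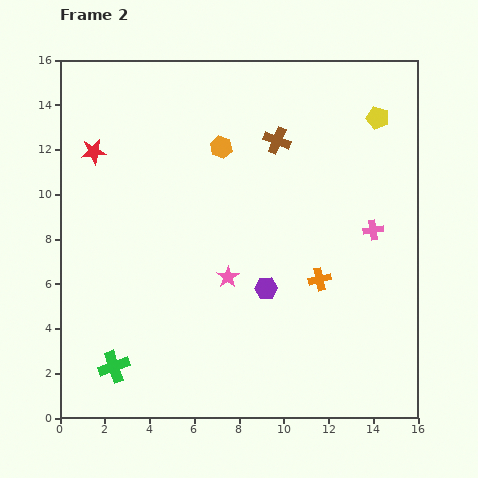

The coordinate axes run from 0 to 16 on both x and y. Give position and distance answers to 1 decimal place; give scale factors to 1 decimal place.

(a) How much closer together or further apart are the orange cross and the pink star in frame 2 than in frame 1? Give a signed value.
+0.7

Distance in frame 1: 3.4. Distance in frame 2: 4.1.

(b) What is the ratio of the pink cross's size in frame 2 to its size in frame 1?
0.8×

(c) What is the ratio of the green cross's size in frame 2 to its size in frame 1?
1.4×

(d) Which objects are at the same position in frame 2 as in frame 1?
the pink star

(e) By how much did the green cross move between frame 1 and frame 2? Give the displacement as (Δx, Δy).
(1.0, -0.6)

The green cross was at (1.4, 2.9) in frame 1 and (2.4, 2.3) in frame 2.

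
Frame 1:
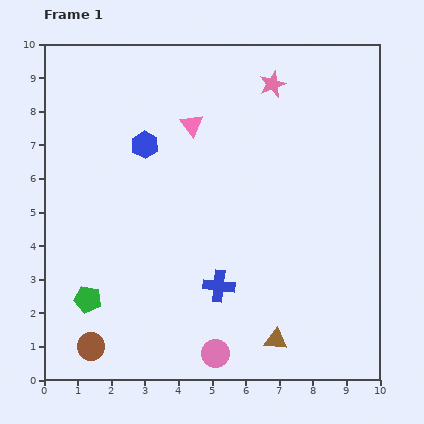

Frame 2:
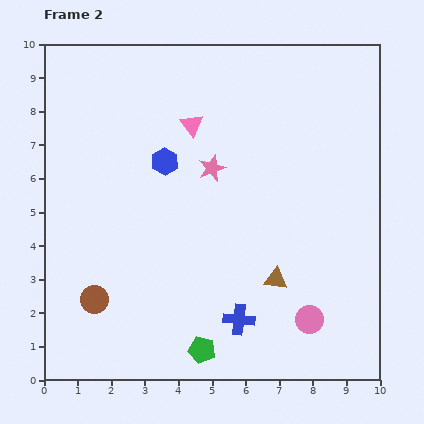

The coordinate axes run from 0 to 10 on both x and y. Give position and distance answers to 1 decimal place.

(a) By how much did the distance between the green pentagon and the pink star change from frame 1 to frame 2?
-3.0

Distance in frame 1: 8.4. Distance in frame 2: 5.4.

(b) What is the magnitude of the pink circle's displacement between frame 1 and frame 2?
3.0

The pink circle moved from (5.1, 0.8) to (7.9, 1.8), a distance of √(2.8² + 1.0²) ≈ 3.0.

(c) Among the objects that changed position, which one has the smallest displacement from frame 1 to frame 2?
the blue hexagon

(moved 0.8)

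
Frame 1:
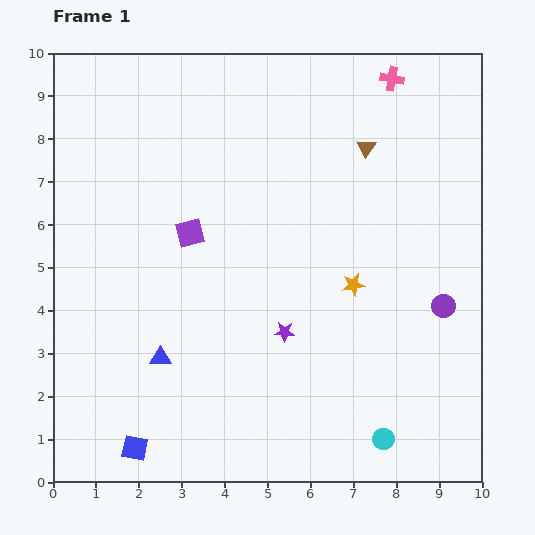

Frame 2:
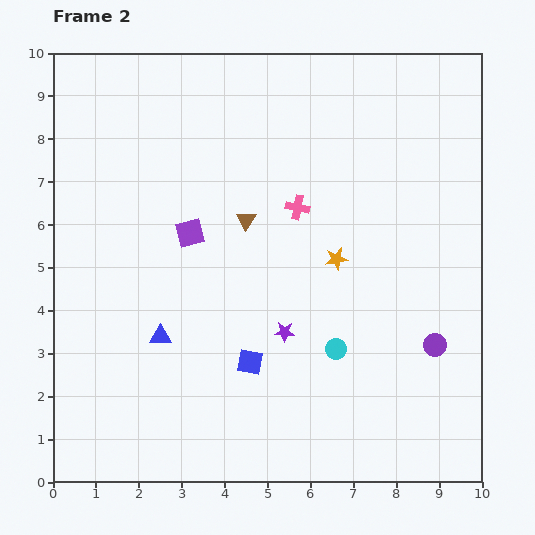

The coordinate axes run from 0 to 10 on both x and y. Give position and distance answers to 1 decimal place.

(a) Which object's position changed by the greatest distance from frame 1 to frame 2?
the pink cross

(moved 3.7; next 3.4)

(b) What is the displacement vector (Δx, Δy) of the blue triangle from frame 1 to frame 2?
(0.0, 0.5)

The blue triangle was at (2.5, 2.9) in frame 1 and (2.5, 3.4) in frame 2.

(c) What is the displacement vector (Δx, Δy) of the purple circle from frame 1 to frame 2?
(-0.2, -0.9)

The purple circle was at (9.1, 4.1) in frame 1 and (8.9, 3.2) in frame 2.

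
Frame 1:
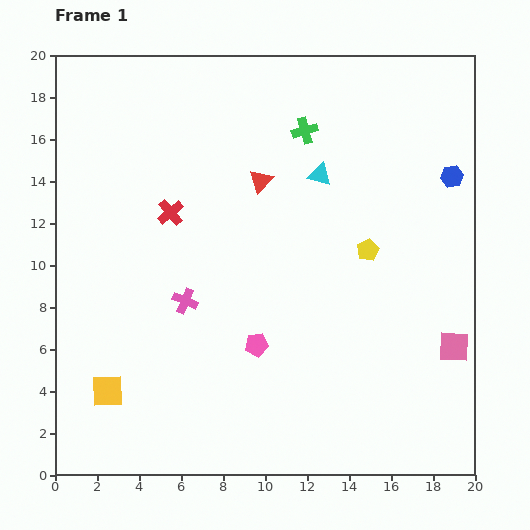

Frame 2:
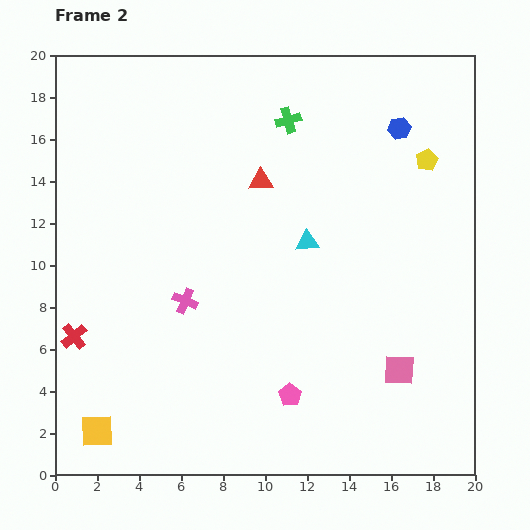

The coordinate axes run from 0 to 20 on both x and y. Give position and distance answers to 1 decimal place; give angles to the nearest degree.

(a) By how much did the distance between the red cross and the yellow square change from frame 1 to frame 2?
-4.4

Distance in frame 1: 9.0. Distance in frame 2: 4.6.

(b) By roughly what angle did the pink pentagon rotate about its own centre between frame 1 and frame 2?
30° counter-clockwise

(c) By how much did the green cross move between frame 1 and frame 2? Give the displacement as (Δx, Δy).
(-0.8, 0.5)

The green cross was at (11.9, 16.4) in frame 1 and (11.1, 16.9) in frame 2.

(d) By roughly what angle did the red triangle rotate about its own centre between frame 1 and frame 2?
46° clockwise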